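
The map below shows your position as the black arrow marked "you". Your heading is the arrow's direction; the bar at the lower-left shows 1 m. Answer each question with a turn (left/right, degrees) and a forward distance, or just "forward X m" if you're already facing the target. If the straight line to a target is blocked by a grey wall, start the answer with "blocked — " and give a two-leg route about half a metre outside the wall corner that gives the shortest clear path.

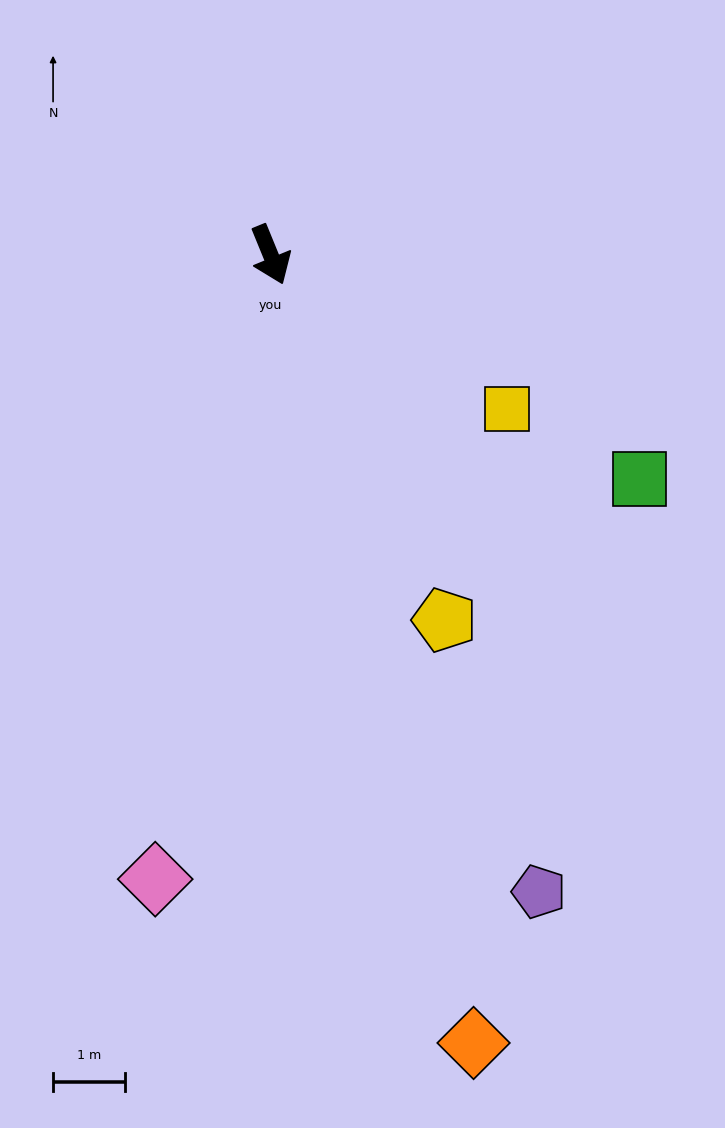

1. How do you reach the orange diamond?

turn right 8°, forward 11.4 m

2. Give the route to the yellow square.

turn left 35°, forward 3.9 m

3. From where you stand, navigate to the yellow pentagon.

turn left 3°, forward 5.7 m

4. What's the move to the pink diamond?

turn right 33°, forward 8.9 m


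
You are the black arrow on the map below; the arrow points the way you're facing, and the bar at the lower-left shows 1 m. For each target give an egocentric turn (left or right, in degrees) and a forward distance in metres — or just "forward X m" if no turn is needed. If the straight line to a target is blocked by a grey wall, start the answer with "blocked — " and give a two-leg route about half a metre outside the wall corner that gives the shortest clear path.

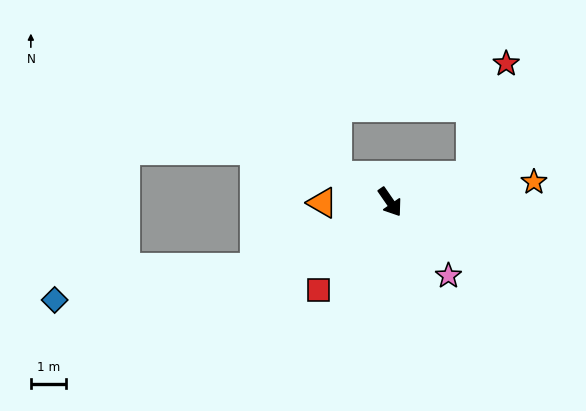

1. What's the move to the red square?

turn right 74°, forward 3.2 m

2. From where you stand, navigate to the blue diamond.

blocked — turn right 99°, forward 4.3 m, then turn right 17°, forward 5.7 m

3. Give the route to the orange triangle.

turn right 124°, forward 1.9 m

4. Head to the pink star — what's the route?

turn left 4°, forward 2.7 m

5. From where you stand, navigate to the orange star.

turn left 63°, forward 4.1 m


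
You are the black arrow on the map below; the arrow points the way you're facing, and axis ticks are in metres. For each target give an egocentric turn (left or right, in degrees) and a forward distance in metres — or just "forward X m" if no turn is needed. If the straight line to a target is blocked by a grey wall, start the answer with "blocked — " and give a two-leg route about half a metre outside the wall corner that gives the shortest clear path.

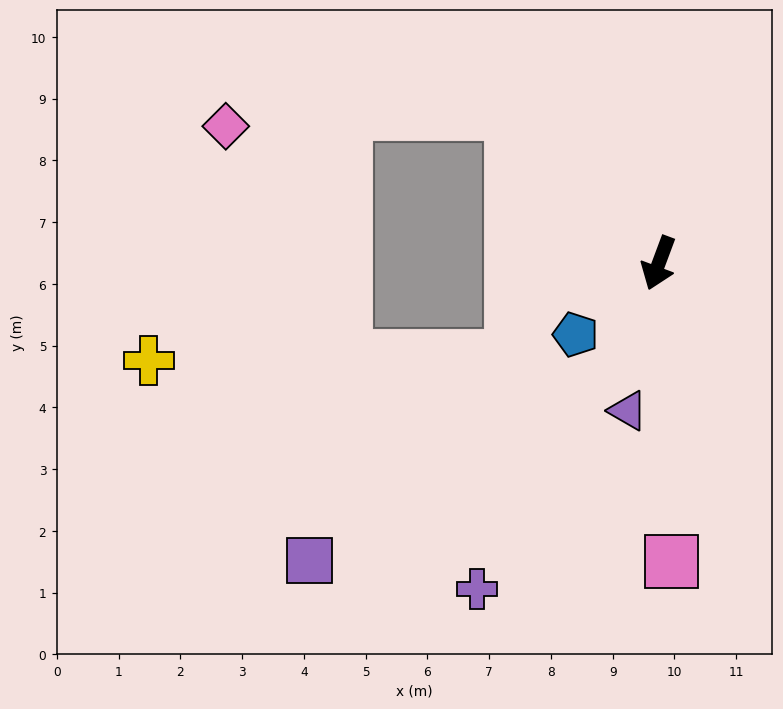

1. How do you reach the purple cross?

turn right 9°, forward 6.0 m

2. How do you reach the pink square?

turn left 23°, forward 4.8 m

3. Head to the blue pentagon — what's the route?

turn right 29°, forward 1.8 m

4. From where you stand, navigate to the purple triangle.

turn left 9°, forward 2.4 m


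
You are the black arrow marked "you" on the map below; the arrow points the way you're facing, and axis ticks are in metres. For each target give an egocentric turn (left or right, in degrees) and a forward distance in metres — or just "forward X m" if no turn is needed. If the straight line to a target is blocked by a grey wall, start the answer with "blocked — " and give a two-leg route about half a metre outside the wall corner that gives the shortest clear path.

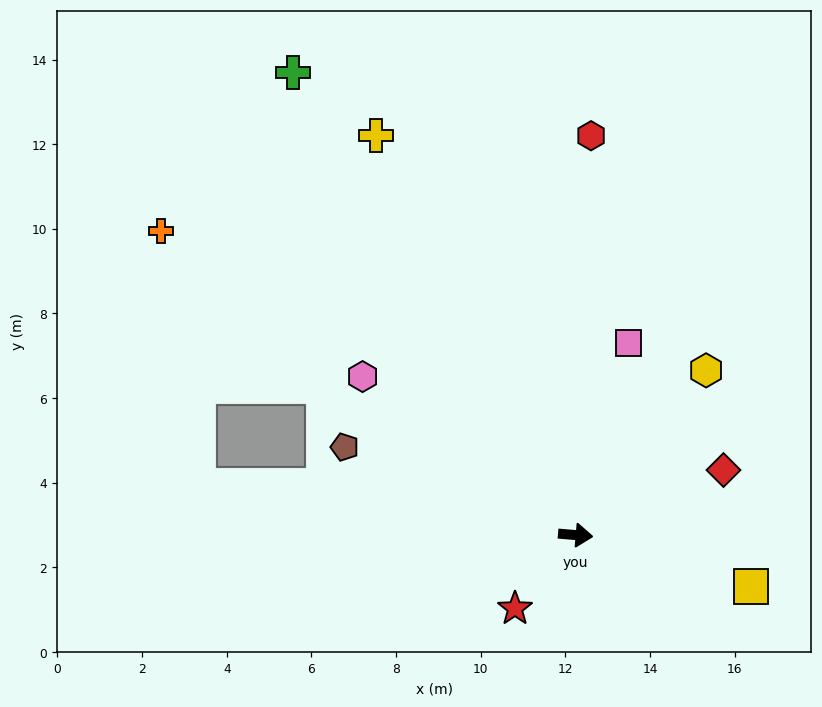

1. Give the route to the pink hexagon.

turn left 148°, forward 6.3 m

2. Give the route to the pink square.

turn left 79°, forward 4.7 m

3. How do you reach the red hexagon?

turn left 93°, forward 9.4 m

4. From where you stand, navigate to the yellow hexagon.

turn left 56°, forward 5.0 m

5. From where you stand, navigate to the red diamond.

turn left 29°, forward 3.8 m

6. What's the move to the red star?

turn right 125°, forward 2.2 m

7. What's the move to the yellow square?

turn right 11°, forward 4.3 m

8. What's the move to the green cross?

turn left 126°, forward 12.8 m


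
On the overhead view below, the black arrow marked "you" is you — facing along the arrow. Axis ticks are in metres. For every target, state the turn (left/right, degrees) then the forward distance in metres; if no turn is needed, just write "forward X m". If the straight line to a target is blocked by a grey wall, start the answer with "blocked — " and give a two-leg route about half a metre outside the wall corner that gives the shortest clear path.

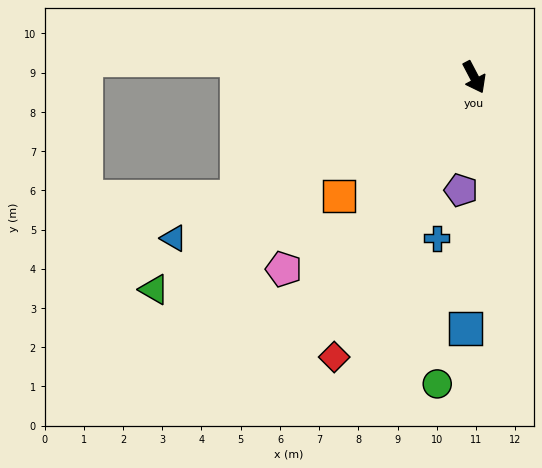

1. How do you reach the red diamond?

turn right 54°, forward 8.0 m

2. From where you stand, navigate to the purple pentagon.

turn right 34°, forward 2.9 m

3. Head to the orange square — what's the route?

turn right 76°, forward 4.6 m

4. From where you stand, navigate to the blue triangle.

turn right 90°, forward 8.7 m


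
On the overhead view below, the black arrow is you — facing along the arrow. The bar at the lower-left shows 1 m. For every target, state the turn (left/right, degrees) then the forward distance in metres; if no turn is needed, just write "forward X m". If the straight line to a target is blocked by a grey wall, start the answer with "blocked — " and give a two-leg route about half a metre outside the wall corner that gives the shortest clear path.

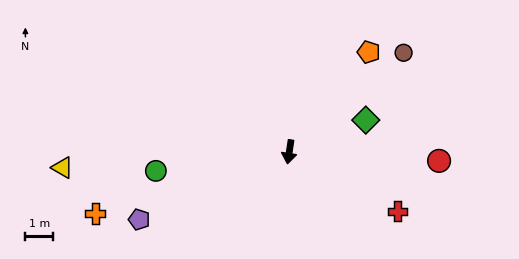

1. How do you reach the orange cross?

turn right 64°, forward 7.4 m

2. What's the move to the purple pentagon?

turn right 57°, forward 6.0 m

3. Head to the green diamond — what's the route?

turn left 121°, forward 3.0 m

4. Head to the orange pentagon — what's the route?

turn left 150°, forward 4.6 m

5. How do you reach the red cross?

turn left 70°, forward 4.5 m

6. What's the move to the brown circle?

turn left 140°, forward 5.5 m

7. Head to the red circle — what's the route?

turn left 95°, forward 5.4 m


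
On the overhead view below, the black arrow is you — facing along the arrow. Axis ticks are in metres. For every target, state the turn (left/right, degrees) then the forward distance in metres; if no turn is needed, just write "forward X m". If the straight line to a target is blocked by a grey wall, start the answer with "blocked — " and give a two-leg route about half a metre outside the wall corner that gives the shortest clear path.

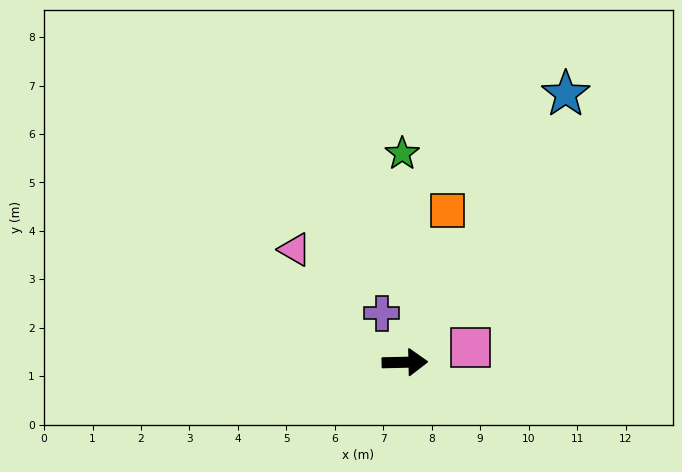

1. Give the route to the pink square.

turn left 12°, forward 1.4 m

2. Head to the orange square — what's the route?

turn left 73°, forward 3.3 m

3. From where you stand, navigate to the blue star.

turn left 58°, forward 6.5 m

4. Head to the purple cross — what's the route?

turn left 114°, forward 1.1 m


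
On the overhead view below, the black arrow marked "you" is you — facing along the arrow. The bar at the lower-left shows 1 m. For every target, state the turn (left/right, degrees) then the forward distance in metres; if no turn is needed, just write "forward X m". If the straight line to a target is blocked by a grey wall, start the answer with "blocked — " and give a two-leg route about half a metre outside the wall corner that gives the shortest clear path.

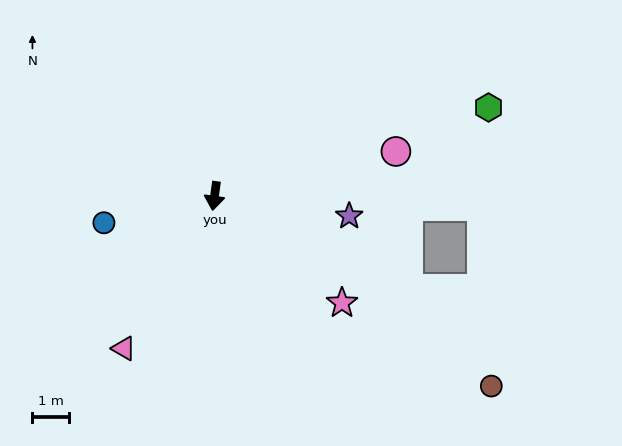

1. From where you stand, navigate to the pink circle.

turn left 112°, forward 5.2 m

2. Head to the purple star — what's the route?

turn left 89°, forward 3.8 m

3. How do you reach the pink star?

turn left 58°, forward 4.6 m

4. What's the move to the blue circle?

turn right 69°, forward 3.1 m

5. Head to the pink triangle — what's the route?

turn right 23°, forward 4.9 m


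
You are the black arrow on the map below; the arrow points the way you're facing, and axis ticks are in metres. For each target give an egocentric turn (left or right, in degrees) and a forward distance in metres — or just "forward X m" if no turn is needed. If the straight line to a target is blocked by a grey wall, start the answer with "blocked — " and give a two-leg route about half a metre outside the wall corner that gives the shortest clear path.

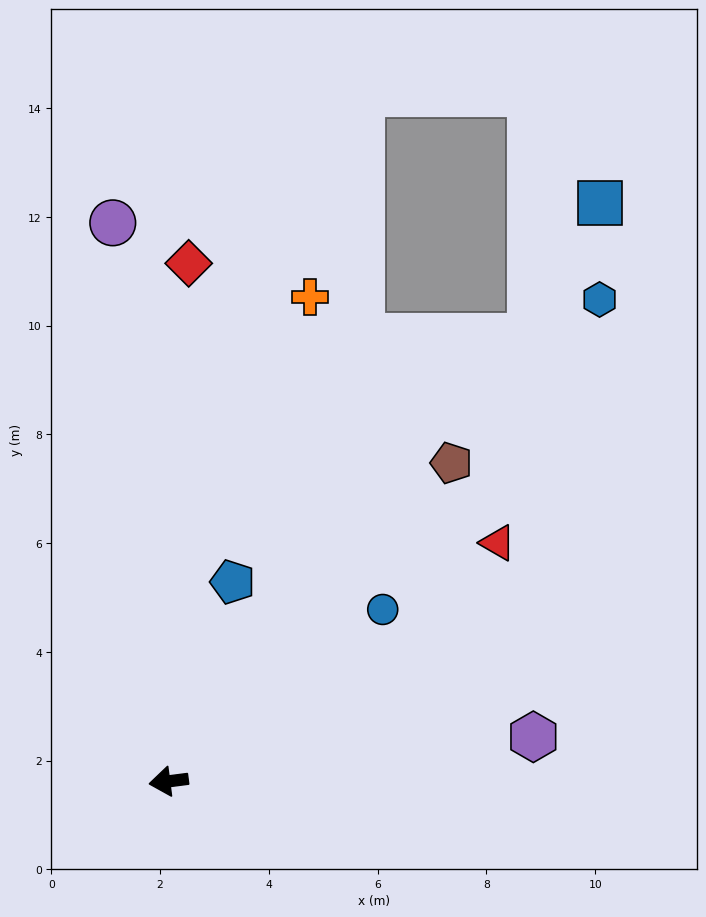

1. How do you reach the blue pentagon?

turn right 115°, forward 3.9 m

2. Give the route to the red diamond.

turn right 100°, forward 9.5 m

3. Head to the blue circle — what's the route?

turn right 149°, forward 5.0 m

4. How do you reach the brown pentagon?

turn right 139°, forward 7.8 m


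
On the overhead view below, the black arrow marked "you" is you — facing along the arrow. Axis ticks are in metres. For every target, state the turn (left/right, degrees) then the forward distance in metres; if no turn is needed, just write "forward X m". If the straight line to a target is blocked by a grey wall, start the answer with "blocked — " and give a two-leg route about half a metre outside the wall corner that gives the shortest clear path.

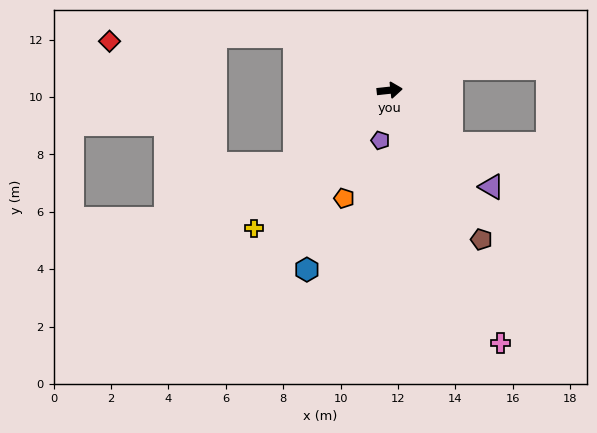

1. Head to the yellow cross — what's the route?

turn right 141°, forward 6.7 m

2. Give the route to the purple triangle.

turn right 50°, forward 4.9 m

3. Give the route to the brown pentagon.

turn right 65°, forward 6.1 m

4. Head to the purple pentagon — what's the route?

turn right 107°, forward 1.8 m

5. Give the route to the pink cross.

turn right 72°, forward 9.6 m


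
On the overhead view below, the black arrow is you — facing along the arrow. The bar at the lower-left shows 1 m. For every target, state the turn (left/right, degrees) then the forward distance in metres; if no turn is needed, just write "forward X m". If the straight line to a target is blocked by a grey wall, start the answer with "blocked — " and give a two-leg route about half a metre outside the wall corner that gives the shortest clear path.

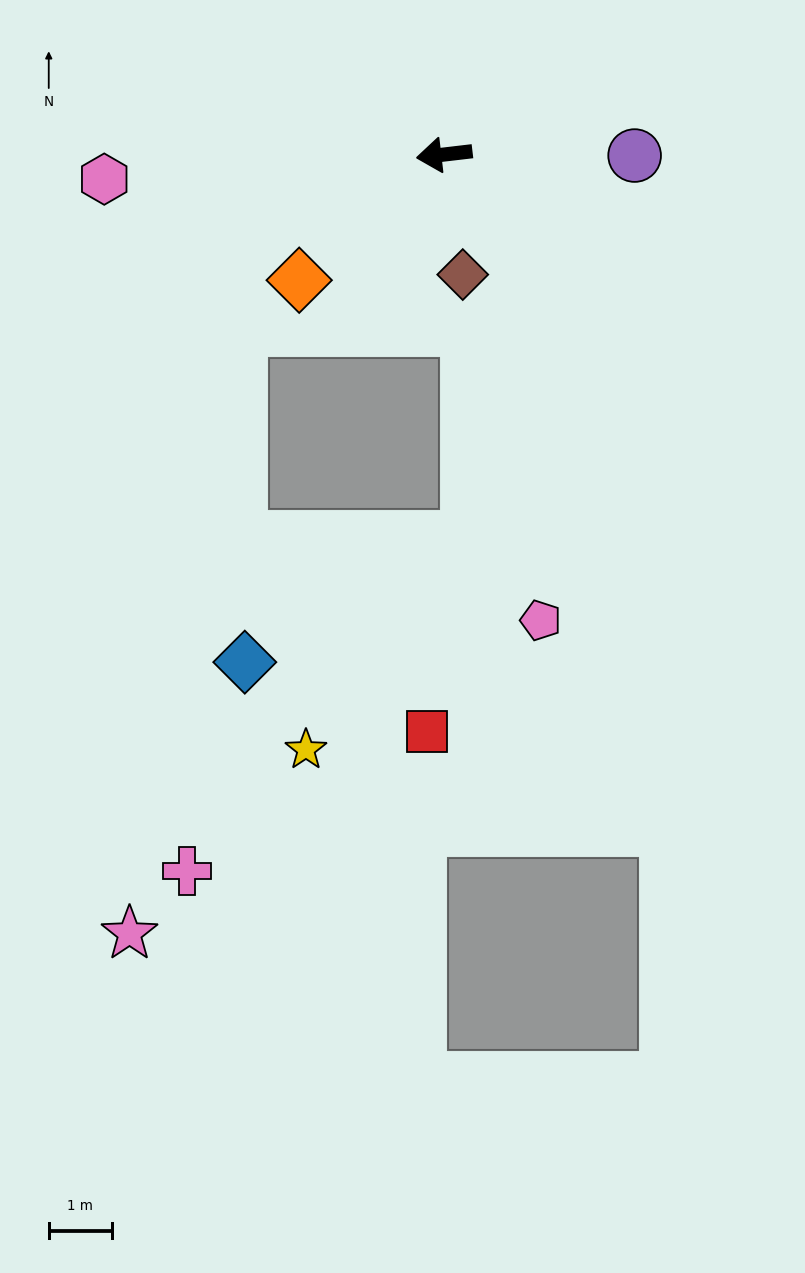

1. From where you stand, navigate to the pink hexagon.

turn right 3°, forward 5.4 m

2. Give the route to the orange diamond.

turn left 34°, forward 3.0 m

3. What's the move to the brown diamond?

turn left 92°, forward 1.9 m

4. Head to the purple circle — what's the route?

turn left 173°, forward 3.0 m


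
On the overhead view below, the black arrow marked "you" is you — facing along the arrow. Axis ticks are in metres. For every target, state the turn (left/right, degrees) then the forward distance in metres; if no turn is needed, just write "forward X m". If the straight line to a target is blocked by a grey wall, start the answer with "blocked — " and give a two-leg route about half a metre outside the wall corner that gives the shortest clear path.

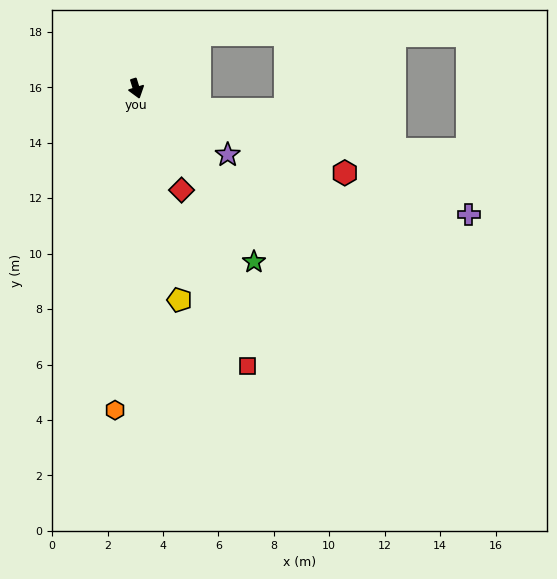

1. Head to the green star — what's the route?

turn left 17°, forward 7.6 m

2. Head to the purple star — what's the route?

turn left 37°, forward 4.1 m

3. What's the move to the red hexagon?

turn left 51°, forward 8.1 m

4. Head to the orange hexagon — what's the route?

turn right 21°, forward 11.6 m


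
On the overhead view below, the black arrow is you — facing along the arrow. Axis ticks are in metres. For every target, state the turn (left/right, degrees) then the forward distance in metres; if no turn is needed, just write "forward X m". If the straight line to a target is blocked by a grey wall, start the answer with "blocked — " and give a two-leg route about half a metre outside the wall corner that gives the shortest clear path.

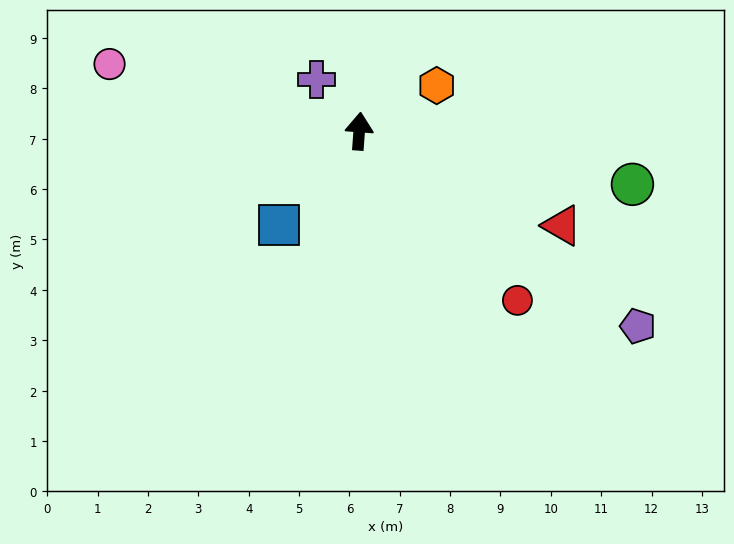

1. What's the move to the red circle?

turn right 133°, forward 4.6 m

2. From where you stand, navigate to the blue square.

turn left 144°, forward 2.5 m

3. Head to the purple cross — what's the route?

turn left 44°, forward 1.3 m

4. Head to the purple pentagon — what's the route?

turn right 121°, forward 6.8 m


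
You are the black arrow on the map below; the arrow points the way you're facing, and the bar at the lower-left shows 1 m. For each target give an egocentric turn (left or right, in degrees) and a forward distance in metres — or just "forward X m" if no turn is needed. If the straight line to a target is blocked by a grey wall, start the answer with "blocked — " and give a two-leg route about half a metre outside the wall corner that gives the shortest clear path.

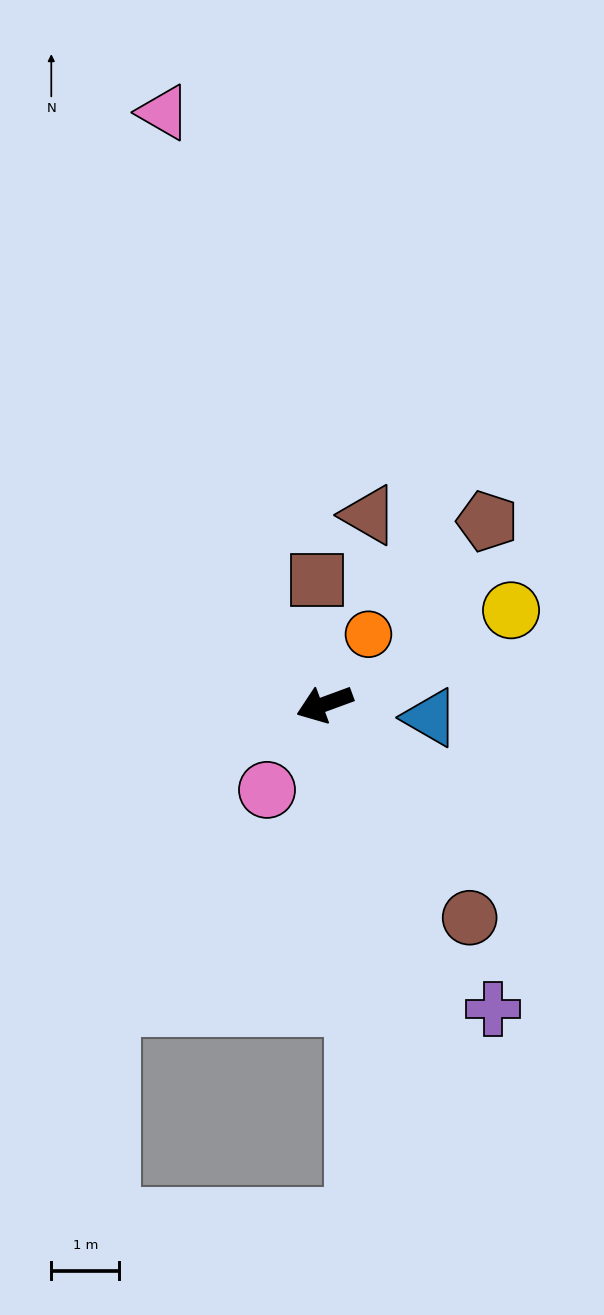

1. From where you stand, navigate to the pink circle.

turn left 36°, forward 1.5 m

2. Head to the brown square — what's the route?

turn right 106°, forward 1.8 m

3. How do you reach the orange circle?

turn right 142°, forward 1.2 m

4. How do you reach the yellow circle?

turn right 173°, forward 3.1 m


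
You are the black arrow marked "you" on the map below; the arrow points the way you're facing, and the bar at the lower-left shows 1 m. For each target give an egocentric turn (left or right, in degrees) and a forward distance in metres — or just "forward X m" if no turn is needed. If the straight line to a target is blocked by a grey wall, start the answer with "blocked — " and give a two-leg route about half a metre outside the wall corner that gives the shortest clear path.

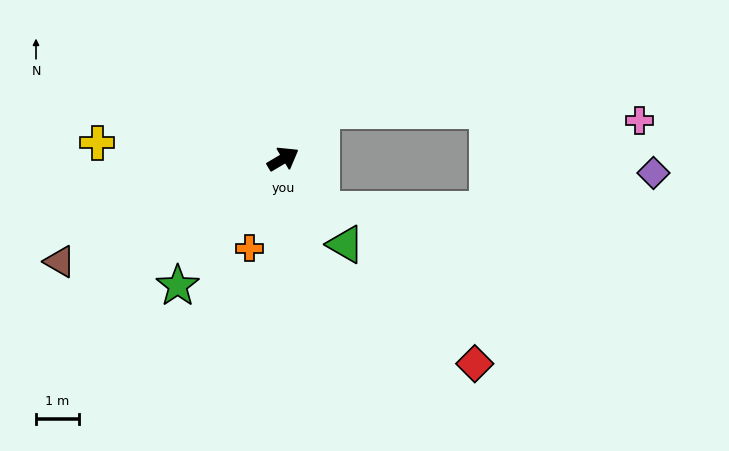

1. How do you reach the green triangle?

turn right 85°, forward 2.5 m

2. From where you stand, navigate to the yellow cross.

turn left 144°, forward 4.3 m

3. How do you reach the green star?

turn right 160°, forward 3.8 m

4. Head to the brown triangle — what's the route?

turn left 174°, forward 5.7 m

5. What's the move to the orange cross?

turn right 141°, forward 2.2 m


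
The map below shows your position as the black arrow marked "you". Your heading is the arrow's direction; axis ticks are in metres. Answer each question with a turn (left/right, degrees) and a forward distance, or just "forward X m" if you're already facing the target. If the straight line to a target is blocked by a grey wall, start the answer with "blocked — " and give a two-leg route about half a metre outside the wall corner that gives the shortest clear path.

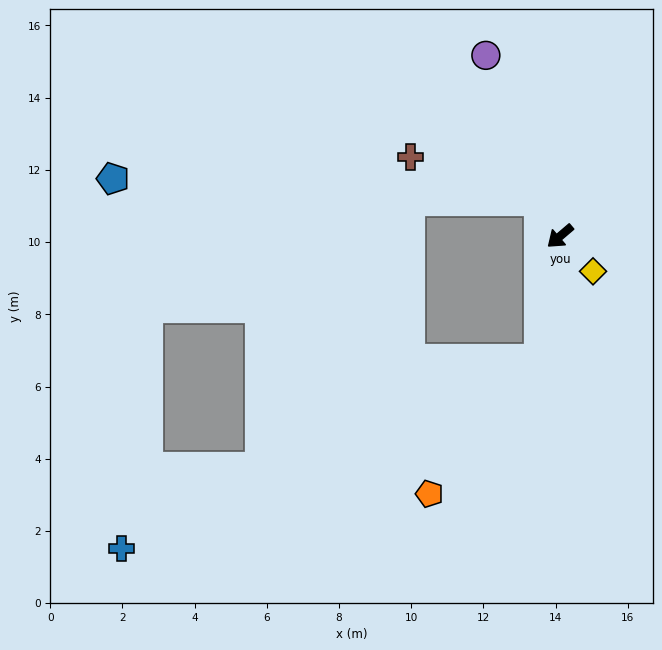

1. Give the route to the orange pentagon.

blocked — turn left 40°, forward 3.5 m, then turn right 30°, forward 4.8 m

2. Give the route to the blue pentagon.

blocked — turn right 100°, forward 1.1 m, then turn left 57°, forward 11.8 m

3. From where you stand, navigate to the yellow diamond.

turn left 93°, forward 1.3 m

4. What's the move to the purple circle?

turn right 108°, forward 5.4 m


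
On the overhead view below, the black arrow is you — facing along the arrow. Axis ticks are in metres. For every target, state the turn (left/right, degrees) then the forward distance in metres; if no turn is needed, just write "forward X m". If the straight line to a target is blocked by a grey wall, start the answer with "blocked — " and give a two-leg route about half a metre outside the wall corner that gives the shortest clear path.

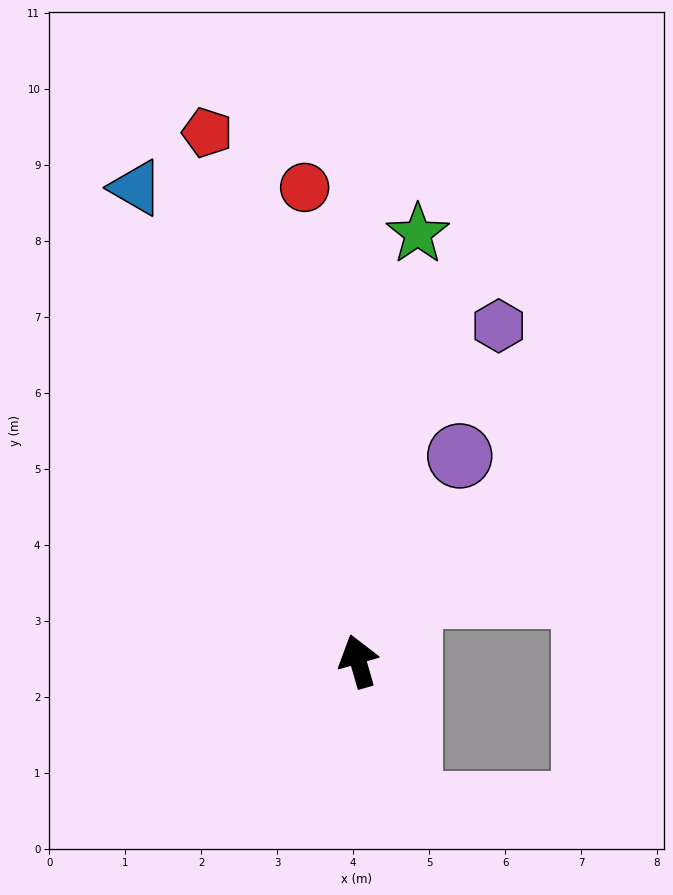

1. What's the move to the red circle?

turn right 10°, forward 6.3 m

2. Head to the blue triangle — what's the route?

turn left 9°, forward 6.9 m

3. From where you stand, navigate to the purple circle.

turn right 42°, forward 3.0 m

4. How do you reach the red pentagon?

forward 7.2 m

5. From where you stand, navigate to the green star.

turn right 24°, forward 5.7 m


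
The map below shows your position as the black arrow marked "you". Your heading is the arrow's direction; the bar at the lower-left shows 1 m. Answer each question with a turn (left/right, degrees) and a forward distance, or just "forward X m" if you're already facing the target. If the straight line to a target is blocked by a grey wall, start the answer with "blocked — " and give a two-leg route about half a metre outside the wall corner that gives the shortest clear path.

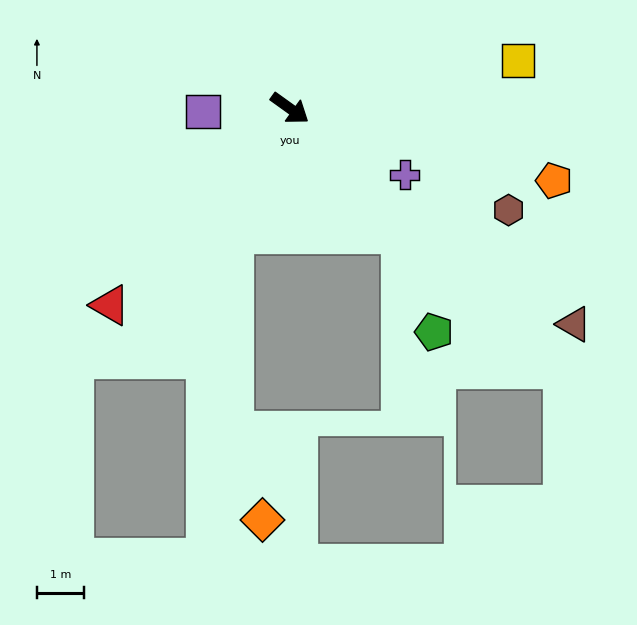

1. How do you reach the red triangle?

turn right 97°, forward 5.7 m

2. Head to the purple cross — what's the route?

turn left 6°, forward 2.8 m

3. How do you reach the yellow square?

turn left 48°, forward 5.0 m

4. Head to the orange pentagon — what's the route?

turn left 20°, forward 5.9 m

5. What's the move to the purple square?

turn right 142°, forward 1.9 m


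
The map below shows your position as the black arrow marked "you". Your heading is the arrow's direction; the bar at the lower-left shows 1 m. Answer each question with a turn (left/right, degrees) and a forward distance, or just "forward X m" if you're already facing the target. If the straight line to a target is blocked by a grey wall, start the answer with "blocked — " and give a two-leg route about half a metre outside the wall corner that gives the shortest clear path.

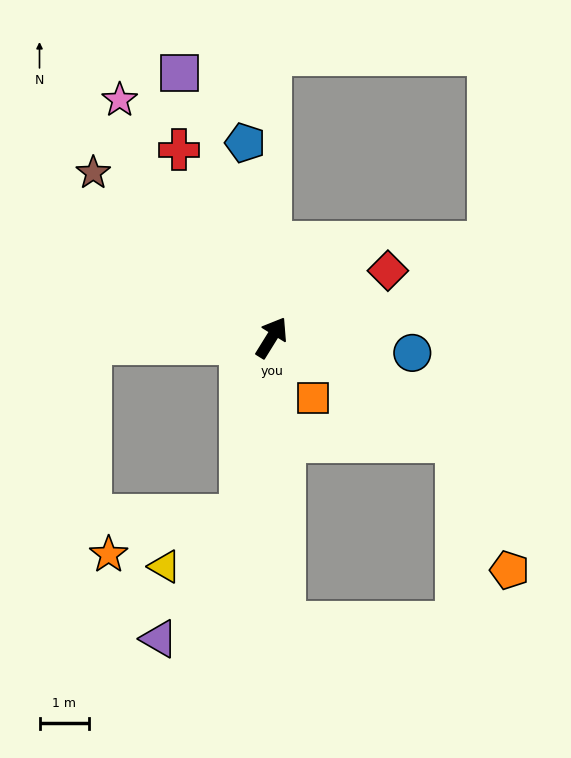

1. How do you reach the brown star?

turn left 79°, forward 4.9 m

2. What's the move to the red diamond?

turn right 28°, forward 2.7 m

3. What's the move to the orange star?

blocked — turn right 158°, forward 3.7 m, then turn right 64°, forward 2.8 m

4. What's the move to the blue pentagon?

turn left 40°, forward 4.0 m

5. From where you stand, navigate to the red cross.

turn left 58°, forward 4.3 m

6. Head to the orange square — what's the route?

turn right 114°, forward 1.5 m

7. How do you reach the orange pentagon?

blocked — turn right 88°, forward 4.3 m, then turn right 38°, forward 2.8 m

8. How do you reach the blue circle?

turn right 64°, forward 2.9 m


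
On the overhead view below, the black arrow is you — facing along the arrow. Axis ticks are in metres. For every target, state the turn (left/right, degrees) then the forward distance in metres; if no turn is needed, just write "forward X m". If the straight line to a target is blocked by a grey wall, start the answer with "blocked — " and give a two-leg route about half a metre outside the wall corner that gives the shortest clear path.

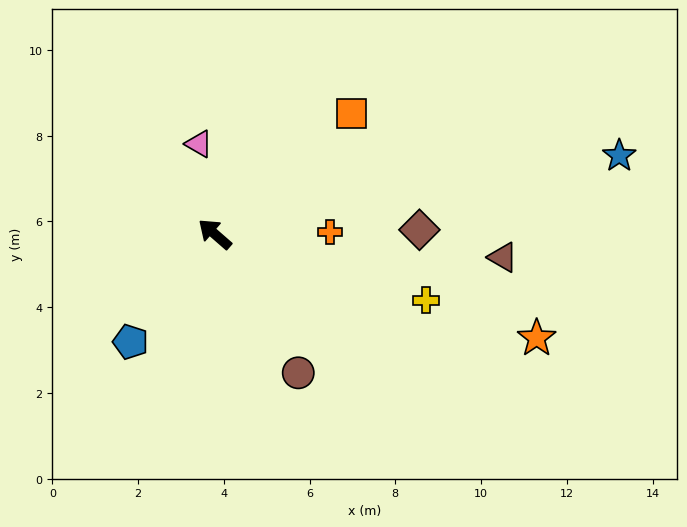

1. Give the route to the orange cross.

turn right 138°, forward 2.7 m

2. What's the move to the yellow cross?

turn right 156°, forward 5.2 m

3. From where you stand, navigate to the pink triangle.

turn right 39°, forward 2.1 m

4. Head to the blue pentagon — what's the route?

turn left 93°, forward 3.2 m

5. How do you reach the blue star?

turn right 128°, forward 9.6 m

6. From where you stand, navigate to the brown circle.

turn left 162°, forward 3.8 m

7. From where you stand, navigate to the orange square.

turn right 98°, forward 4.2 m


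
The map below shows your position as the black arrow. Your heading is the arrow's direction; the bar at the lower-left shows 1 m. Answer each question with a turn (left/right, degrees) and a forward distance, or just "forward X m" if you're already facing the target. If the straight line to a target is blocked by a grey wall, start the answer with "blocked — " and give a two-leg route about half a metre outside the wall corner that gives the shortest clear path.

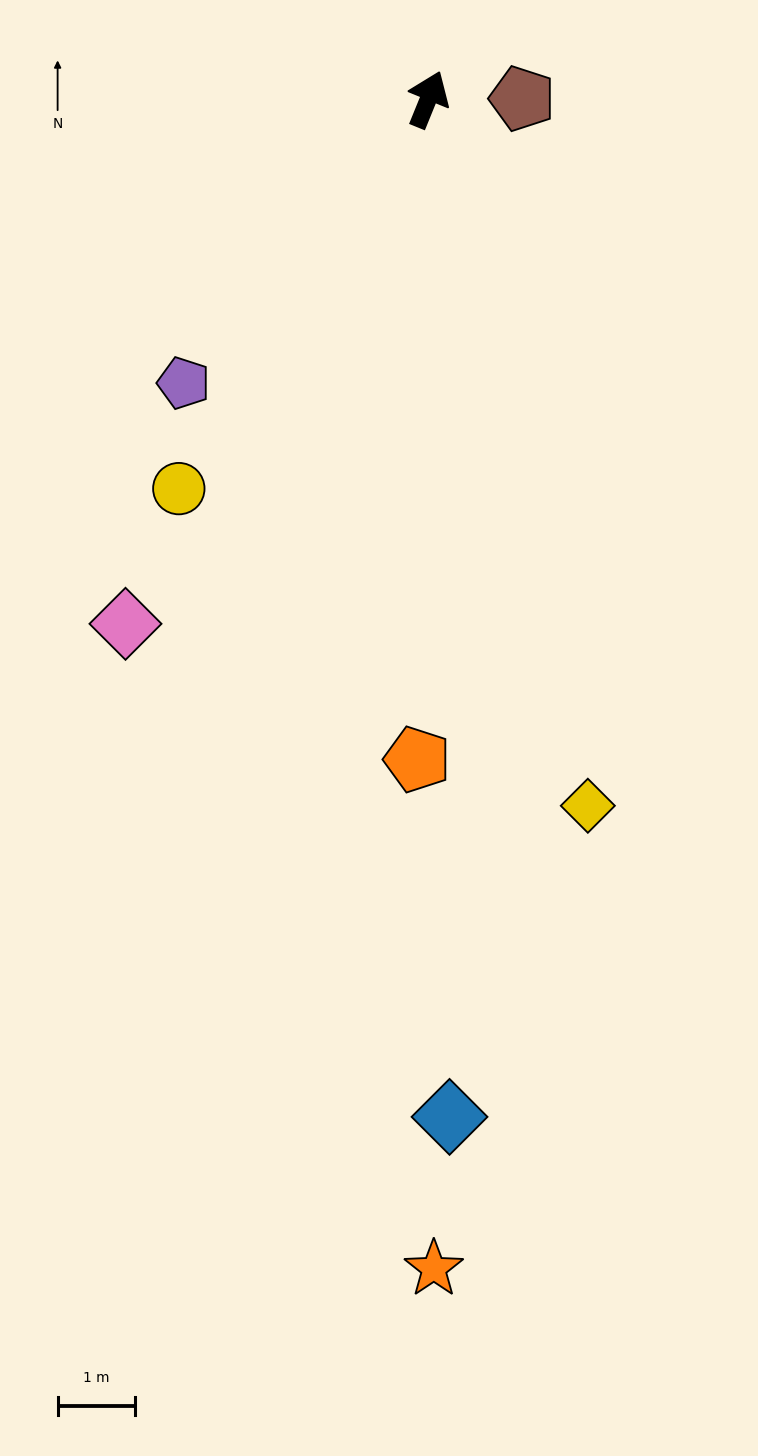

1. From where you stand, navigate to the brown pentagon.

turn right 67°, forward 1.2 m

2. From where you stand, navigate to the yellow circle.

turn left 169°, forward 5.9 m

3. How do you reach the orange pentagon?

turn right 159°, forward 8.5 m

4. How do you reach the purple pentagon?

turn left 161°, forward 4.8 m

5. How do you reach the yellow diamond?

turn right 145°, forward 9.3 m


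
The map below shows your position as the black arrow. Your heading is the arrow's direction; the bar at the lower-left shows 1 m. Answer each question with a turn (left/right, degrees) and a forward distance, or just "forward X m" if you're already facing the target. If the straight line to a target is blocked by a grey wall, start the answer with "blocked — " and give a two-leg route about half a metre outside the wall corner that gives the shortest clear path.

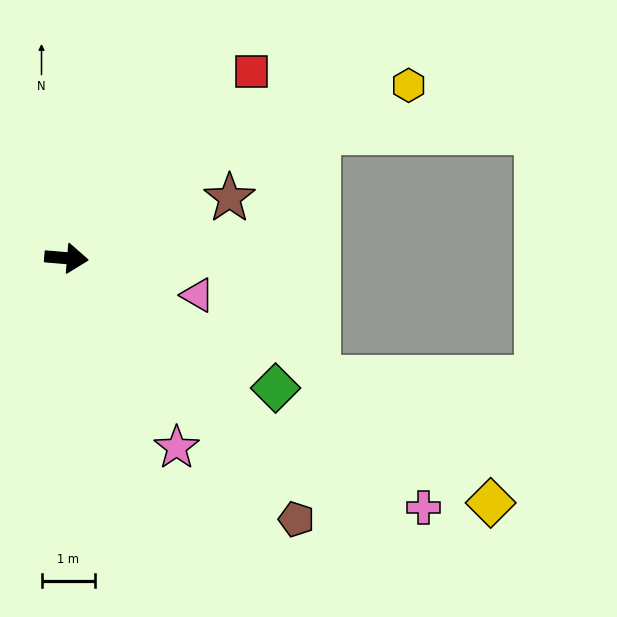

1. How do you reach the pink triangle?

turn right 11°, forward 2.5 m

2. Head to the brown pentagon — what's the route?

turn right 44°, forward 6.5 m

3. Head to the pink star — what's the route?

turn right 55°, forward 4.1 m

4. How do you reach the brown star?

turn left 25°, forward 3.2 m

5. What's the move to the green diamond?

turn right 27°, forward 4.6 m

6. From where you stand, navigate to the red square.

turn left 50°, forward 4.9 m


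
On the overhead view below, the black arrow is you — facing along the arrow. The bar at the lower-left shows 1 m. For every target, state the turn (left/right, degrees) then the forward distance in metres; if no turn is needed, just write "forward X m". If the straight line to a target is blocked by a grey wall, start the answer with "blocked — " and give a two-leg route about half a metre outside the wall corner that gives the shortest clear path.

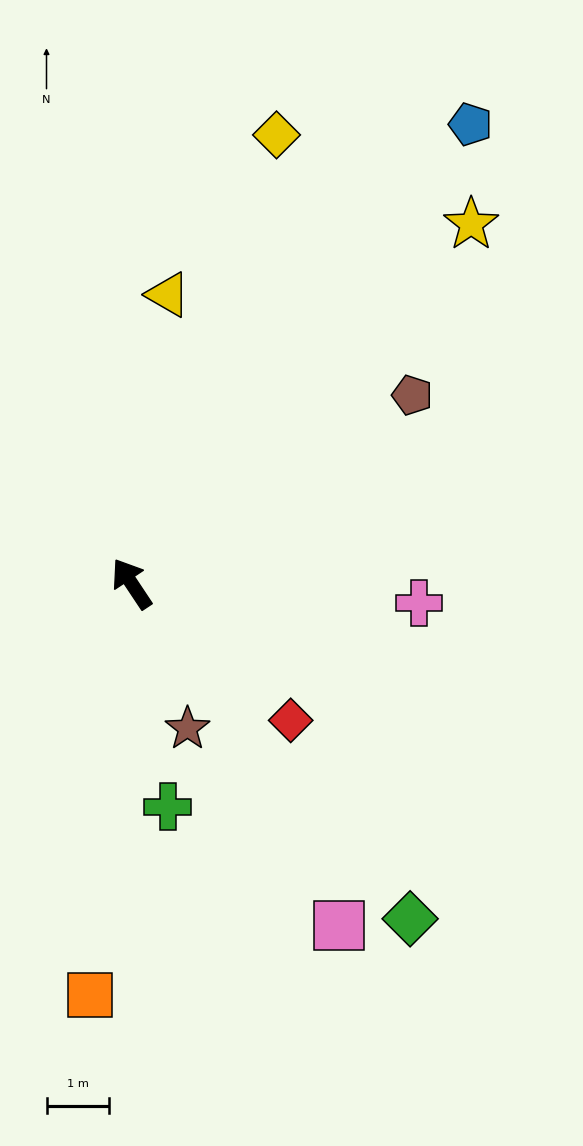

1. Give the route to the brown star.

turn left 168°, forward 2.5 m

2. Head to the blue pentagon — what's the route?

turn right 70°, forward 9.2 m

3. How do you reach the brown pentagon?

turn right 90°, forward 5.4 m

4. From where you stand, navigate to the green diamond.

turn right 174°, forward 7.0 m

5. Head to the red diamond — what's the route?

turn right 164°, forward 3.4 m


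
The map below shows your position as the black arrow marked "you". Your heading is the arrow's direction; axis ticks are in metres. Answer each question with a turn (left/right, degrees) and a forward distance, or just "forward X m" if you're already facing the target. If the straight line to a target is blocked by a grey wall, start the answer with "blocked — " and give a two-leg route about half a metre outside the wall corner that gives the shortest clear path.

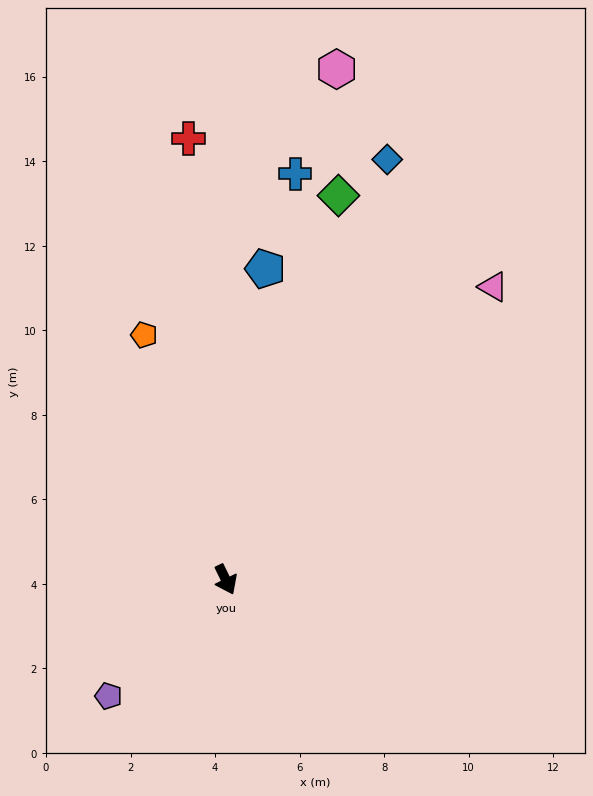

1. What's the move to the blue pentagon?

turn left 147°, forward 7.4 m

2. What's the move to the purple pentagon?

turn right 71°, forward 3.9 m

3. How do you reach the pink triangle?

turn left 112°, forward 9.4 m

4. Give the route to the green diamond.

turn left 138°, forward 9.5 m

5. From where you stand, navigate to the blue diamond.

turn left 133°, forward 10.6 m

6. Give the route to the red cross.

turn left 159°, forward 10.5 m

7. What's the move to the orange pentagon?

turn left 172°, forward 6.1 m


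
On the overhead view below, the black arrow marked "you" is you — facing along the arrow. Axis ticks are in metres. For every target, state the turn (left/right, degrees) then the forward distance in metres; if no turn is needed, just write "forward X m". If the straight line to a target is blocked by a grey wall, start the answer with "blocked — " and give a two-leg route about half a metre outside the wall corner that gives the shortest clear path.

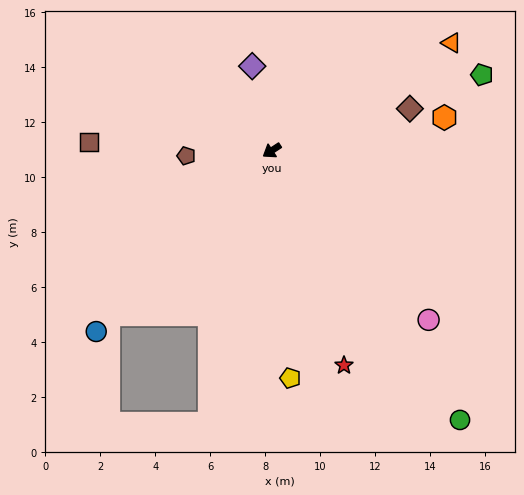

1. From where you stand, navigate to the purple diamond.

turn right 110°, forward 3.1 m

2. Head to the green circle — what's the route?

turn left 92°, forward 11.9 m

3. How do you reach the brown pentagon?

turn right 30°, forward 3.1 m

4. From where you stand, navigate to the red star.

turn left 75°, forward 8.2 m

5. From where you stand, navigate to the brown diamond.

turn left 164°, forward 5.2 m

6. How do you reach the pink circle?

turn left 100°, forward 8.4 m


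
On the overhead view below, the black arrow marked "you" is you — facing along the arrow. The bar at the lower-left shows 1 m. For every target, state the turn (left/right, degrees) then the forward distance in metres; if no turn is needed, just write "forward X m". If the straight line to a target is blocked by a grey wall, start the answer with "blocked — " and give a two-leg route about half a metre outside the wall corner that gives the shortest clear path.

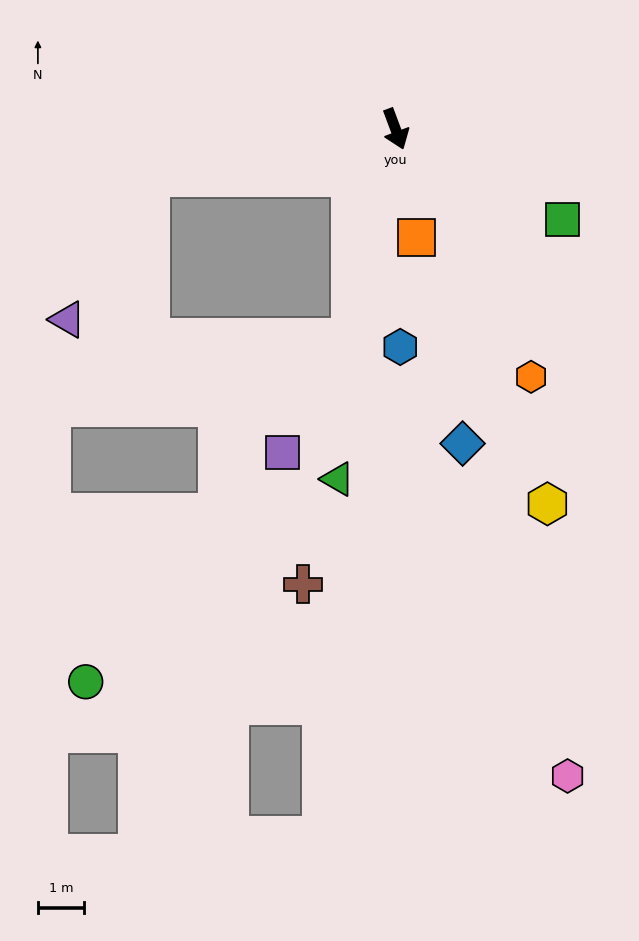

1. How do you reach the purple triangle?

blocked — turn right 99°, forward 5.4 m, then turn left 48°, forward 3.6 m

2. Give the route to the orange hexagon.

turn left 8°, forward 6.1 m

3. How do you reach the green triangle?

turn right 30°, forward 7.7 m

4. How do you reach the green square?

turn left 41°, forward 4.1 m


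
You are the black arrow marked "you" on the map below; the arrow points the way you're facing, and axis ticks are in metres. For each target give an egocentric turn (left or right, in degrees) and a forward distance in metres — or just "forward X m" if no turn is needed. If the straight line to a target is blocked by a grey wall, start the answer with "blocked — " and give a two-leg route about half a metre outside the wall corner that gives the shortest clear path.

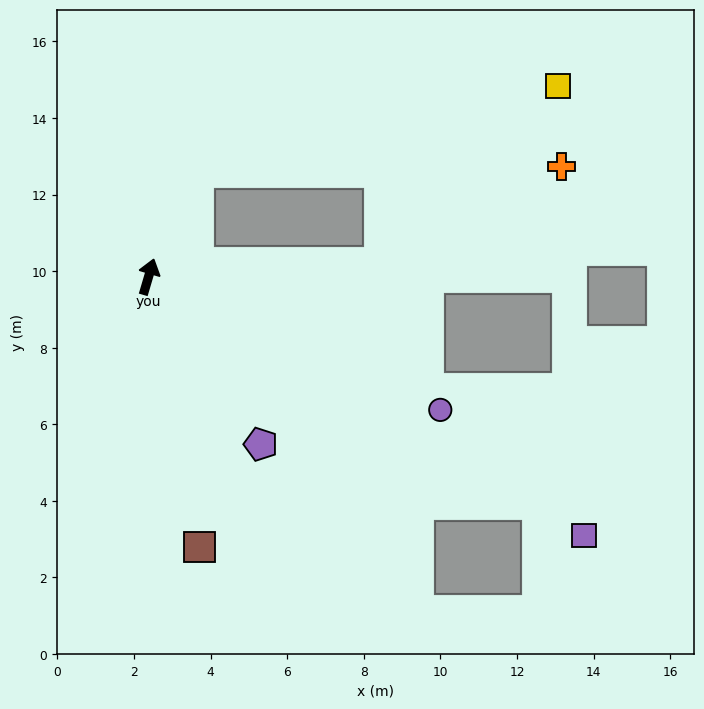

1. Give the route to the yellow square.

blocked — turn right 70°, forward 6.1 m, then turn left 41°, forward 6.5 m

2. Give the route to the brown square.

turn right 153°, forward 7.2 m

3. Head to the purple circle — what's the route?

turn right 98°, forward 8.4 m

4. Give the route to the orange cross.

blocked — turn right 70°, forward 6.1 m, then turn left 24°, forward 5.4 m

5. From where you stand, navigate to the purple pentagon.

turn right 130°, forward 5.3 m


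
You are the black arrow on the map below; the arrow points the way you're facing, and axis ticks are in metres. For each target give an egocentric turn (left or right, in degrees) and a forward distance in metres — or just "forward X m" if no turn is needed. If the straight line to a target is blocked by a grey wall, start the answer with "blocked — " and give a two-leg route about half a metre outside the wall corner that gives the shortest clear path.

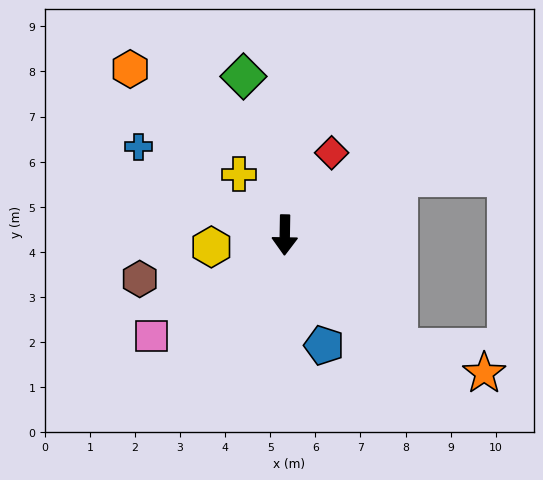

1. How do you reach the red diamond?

turn left 151°, forward 2.1 m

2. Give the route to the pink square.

turn right 52°, forward 3.7 m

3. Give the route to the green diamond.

turn right 164°, forward 3.6 m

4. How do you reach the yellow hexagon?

turn right 80°, forward 1.6 m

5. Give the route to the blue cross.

turn right 120°, forward 3.8 m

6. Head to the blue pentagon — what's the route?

turn left 21°, forward 2.6 m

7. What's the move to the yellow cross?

turn right 142°, forward 1.7 m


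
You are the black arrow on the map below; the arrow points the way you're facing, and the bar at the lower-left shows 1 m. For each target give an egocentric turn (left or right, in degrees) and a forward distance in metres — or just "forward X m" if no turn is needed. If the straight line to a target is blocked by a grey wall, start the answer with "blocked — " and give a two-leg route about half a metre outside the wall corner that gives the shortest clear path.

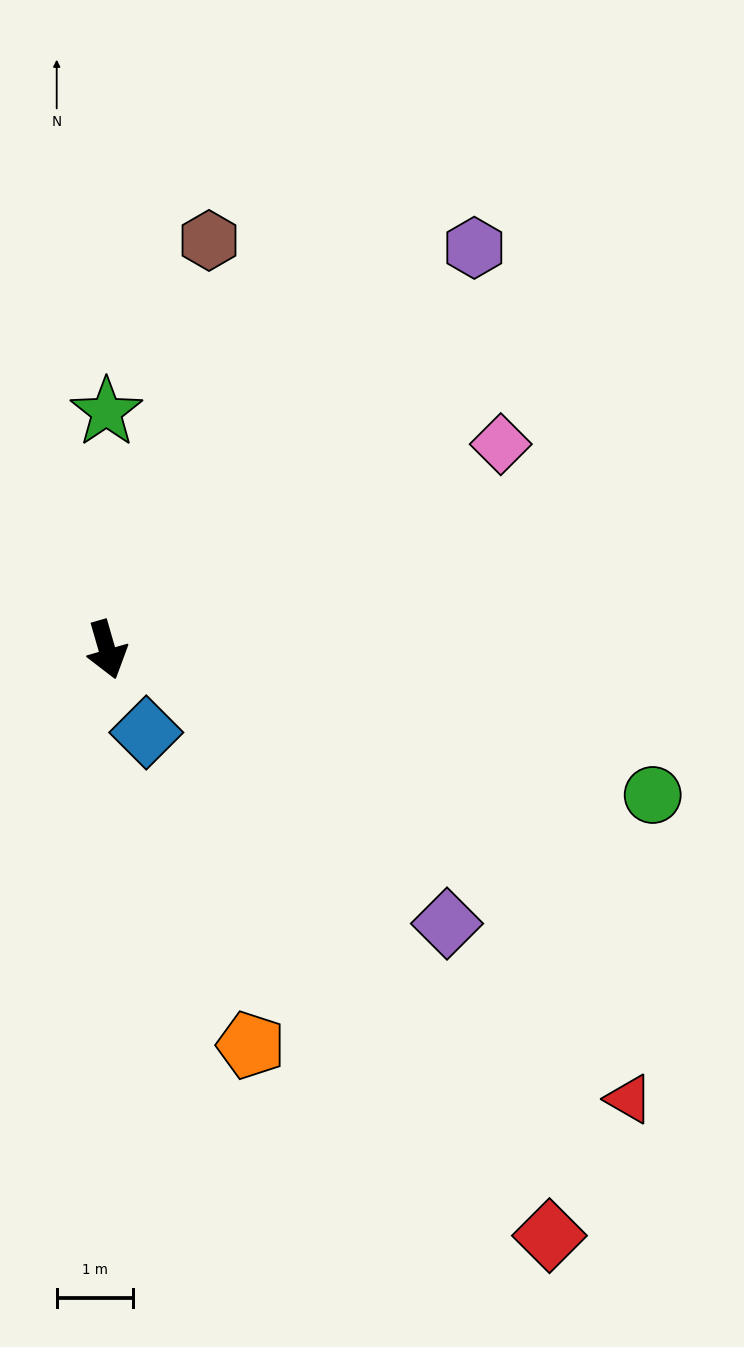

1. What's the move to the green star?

turn left 164°, forward 3.1 m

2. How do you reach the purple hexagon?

turn left 122°, forward 7.1 m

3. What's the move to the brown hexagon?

turn left 150°, forward 5.5 m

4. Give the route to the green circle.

turn left 59°, forward 7.4 m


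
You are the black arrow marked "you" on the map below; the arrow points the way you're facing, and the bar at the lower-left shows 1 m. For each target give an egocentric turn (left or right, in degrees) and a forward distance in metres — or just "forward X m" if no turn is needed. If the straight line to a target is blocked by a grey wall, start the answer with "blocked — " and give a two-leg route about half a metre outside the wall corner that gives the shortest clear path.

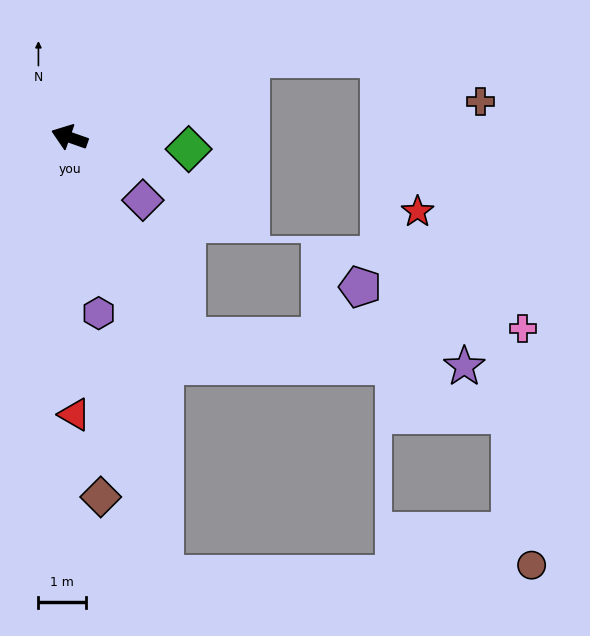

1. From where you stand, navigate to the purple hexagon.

turn left 119°, forward 3.7 m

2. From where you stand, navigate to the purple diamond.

turn left 159°, forward 2.0 m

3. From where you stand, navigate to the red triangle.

turn left 110°, forward 5.8 m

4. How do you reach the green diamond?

turn right 166°, forward 2.5 m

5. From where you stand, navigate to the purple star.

blocked — turn left 139°, forward 4.9 m, then turn left 54°, forward 5.9 m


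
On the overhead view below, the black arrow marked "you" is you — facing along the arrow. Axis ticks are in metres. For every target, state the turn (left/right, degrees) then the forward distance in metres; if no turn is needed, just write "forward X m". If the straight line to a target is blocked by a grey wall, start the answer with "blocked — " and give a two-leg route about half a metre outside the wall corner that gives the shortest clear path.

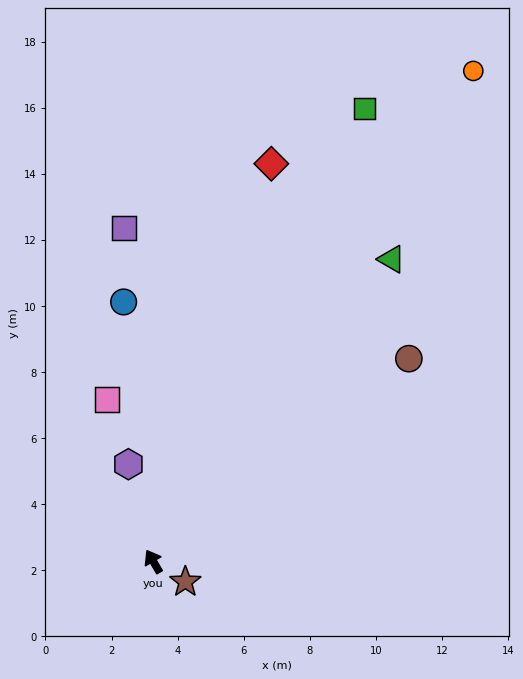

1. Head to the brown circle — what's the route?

turn right 82°, forward 9.9 m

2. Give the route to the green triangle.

turn right 69°, forward 11.7 m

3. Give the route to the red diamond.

turn right 47°, forward 12.6 m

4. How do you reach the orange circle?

turn right 63°, forward 17.7 m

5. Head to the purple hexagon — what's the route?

turn right 16°, forward 3.0 m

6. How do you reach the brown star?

turn right 153°, forward 1.1 m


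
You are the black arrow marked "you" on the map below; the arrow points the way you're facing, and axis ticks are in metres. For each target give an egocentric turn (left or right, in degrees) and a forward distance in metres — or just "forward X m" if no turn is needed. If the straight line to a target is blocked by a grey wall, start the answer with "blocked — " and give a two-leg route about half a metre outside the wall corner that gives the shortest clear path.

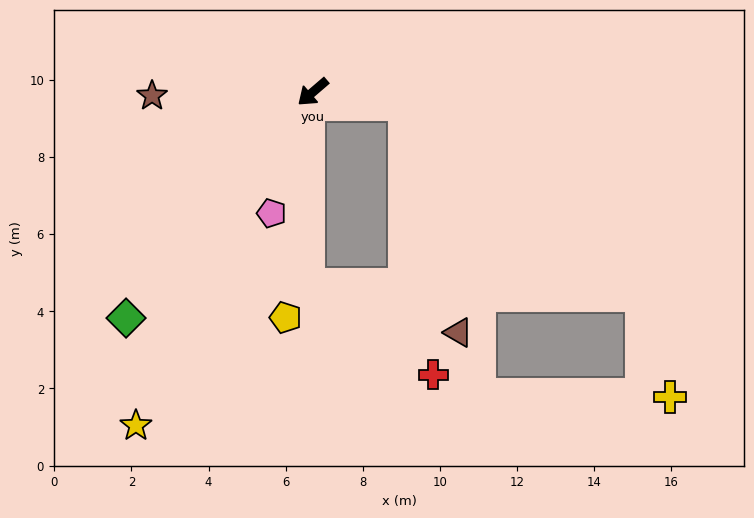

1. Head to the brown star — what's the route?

turn right 39°, forward 4.2 m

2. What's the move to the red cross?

blocked — turn left 132°, forward 2.4 m, then turn right 77°, forward 7.0 m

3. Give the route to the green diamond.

turn left 10°, forward 7.6 m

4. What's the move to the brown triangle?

blocked — turn left 132°, forward 2.4 m, then turn right 69°, forward 6.1 m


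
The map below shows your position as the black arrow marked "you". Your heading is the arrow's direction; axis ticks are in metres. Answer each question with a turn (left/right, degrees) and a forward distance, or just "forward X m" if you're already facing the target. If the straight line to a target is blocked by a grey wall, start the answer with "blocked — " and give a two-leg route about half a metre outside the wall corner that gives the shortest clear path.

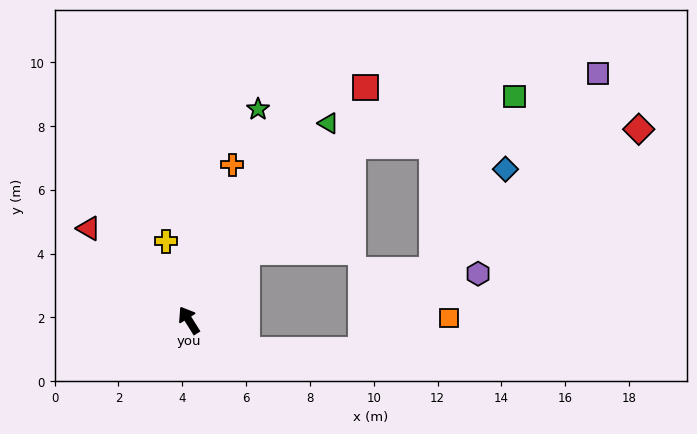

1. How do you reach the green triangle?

turn right 67°, forward 7.6 m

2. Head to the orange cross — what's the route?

turn right 48°, forward 5.1 m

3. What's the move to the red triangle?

turn left 15°, forward 4.3 m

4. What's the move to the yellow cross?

turn right 16°, forward 2.6 m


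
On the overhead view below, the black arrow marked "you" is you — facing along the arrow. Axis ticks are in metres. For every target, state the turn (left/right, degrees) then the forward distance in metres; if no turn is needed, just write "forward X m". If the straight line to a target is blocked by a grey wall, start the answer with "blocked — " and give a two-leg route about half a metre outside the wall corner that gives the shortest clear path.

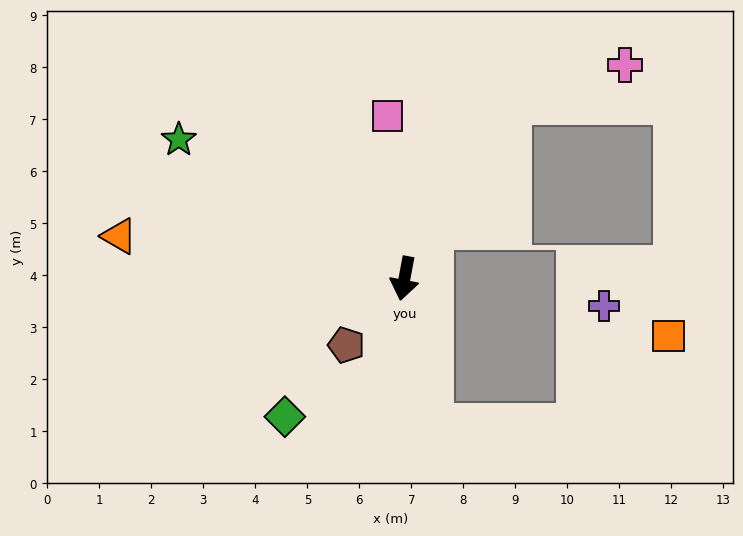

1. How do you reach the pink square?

turn right 163°, forward 3.1 m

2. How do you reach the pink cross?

blocked — turn left 160°, forward 3.9 m, then turn right 41°, forward 2.3 m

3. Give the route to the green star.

turn right 111°, forward 5.1 m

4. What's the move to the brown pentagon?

turn right 31°, forward 1.7 m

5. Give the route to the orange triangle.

turn right 88°, forward 5.5 m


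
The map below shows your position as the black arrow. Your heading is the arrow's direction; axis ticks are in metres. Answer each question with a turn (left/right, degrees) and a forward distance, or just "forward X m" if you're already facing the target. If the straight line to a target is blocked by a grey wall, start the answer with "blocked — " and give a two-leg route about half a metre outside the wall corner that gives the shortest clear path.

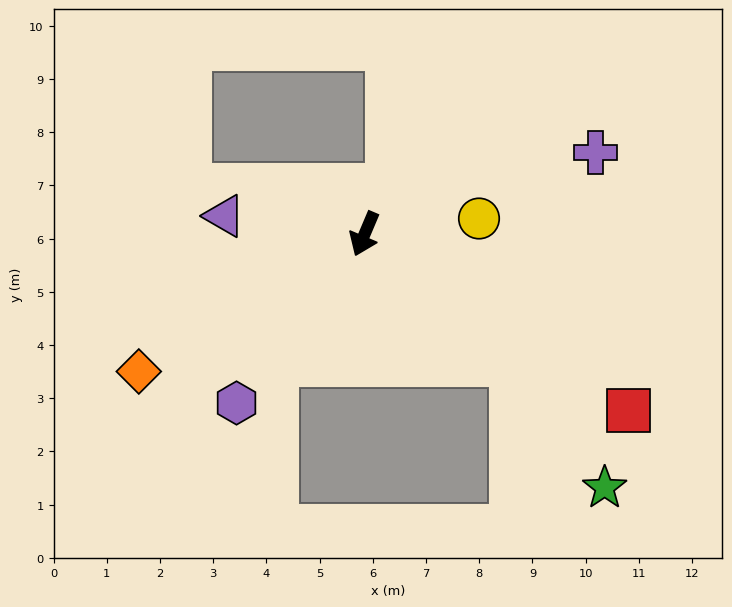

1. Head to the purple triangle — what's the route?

turn right 74°, forward 2.7 m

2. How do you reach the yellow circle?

turn left 121°, forward 2.2 m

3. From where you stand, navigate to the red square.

turn left 79°, forward 6.0 m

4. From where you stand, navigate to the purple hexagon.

turn right 14°, forward 4.0 m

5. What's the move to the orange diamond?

turn right 36°, forward 5.0 m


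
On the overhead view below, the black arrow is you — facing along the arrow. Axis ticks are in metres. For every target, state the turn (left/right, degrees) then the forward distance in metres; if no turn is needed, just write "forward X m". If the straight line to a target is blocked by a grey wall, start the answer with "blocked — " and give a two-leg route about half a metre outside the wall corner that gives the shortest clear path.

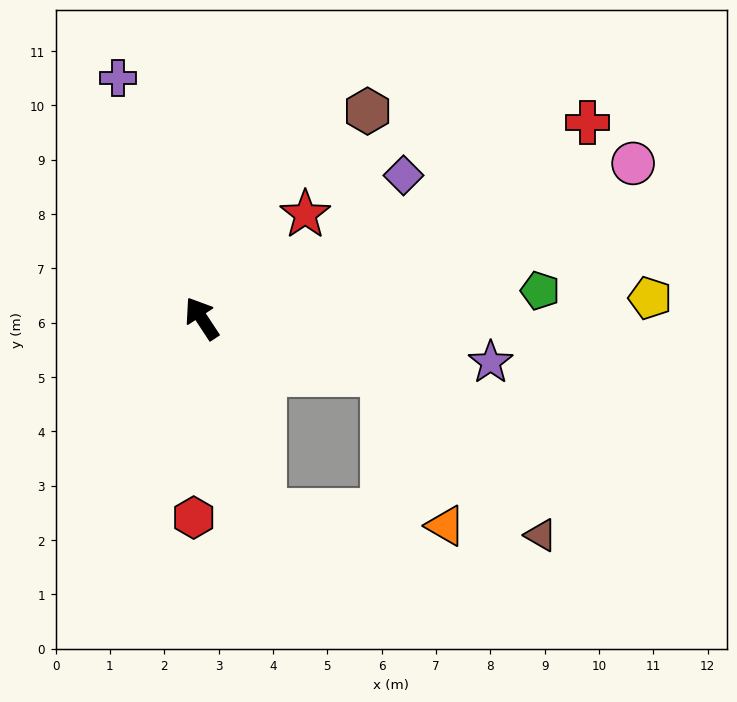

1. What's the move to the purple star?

turn right 132°, forward 5.4 m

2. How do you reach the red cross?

turn right 96°, forward 8.0 m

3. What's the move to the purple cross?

turn right 14°, forward 4.7 m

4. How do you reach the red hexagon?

turn left 144°, forward 3.7 m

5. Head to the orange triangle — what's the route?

blocked — turn right 140°, forward 3.5 m, then turn right 51°, forward 3.0 m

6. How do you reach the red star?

turn right 78°, forward 2.7 m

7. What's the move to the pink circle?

turn right 104°, forward 8.4 m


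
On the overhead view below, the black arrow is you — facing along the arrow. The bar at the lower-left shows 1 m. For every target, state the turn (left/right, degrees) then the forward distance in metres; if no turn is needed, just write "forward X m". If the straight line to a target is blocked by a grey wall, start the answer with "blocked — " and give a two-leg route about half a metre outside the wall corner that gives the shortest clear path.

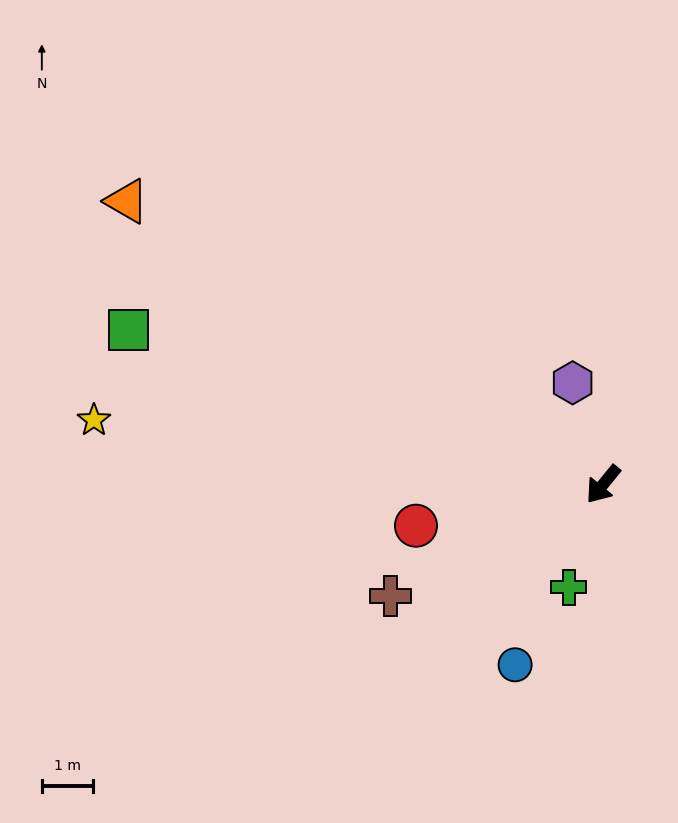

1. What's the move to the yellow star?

turn right 58°, forward 10.1 m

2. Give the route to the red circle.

turn right 38°, forward 3.8 m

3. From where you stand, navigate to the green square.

turn right 69°, forward 9.8 m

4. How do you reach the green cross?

turn left 21°, forward 2.1 m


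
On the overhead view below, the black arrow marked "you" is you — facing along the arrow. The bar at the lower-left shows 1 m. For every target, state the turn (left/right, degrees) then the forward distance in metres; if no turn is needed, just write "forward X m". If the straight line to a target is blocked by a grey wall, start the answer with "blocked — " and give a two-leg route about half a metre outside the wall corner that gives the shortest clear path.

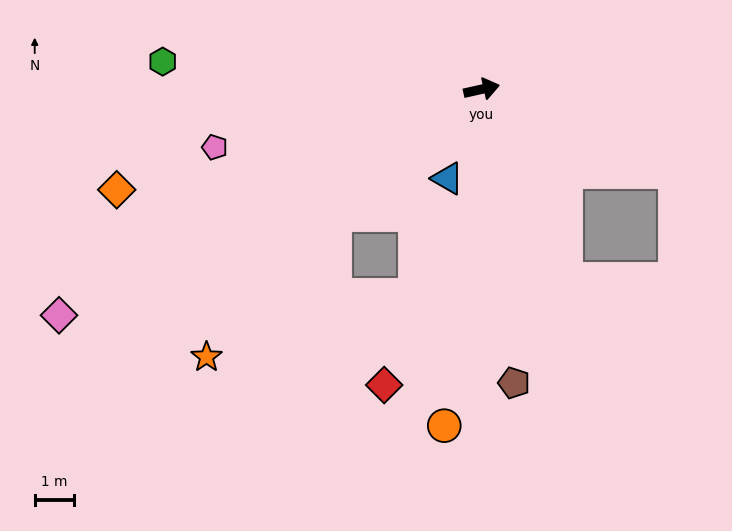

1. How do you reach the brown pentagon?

turn right 96°, forward 7.4 m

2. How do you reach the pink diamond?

turn right 164°, forward 12.1 m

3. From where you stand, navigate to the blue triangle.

turn right 124°, forward 2.4 m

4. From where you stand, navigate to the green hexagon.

turn left 162°, forward 8.1 m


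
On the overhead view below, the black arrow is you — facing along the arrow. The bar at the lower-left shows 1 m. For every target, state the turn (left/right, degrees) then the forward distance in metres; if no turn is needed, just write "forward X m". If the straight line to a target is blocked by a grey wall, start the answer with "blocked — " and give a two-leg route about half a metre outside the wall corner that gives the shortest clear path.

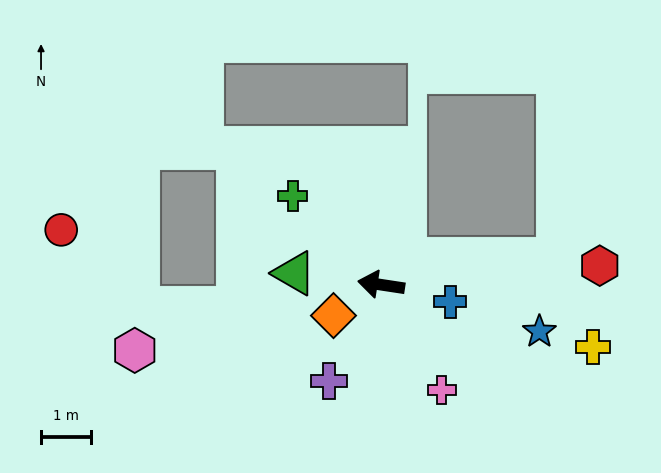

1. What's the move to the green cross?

turn right 36°, forward 2.5 m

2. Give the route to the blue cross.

turn left 175°, forward 1.4 m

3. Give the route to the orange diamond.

turn left 42°, forward 1.1 m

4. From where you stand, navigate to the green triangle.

forward 1.7 m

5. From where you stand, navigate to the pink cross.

turn left 129°, forward 2.4 m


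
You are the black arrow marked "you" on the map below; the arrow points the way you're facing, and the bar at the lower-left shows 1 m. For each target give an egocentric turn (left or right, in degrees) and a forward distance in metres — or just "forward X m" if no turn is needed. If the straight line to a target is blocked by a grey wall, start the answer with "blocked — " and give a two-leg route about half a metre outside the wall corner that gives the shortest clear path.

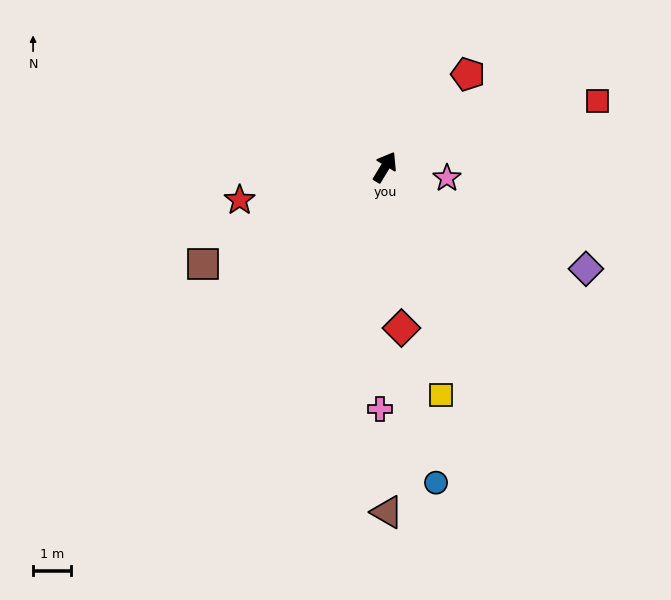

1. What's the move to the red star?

turn left 134°, forward 3.9 m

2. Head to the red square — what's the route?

turn right 42°, forward 5.8 m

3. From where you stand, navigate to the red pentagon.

turn right 11°, forward 3.3 m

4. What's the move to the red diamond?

turn right 143°, forward 4.2 m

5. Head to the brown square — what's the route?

turn left 149°, forward 5.4 m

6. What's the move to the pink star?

turn right 69°, forward 1.6 m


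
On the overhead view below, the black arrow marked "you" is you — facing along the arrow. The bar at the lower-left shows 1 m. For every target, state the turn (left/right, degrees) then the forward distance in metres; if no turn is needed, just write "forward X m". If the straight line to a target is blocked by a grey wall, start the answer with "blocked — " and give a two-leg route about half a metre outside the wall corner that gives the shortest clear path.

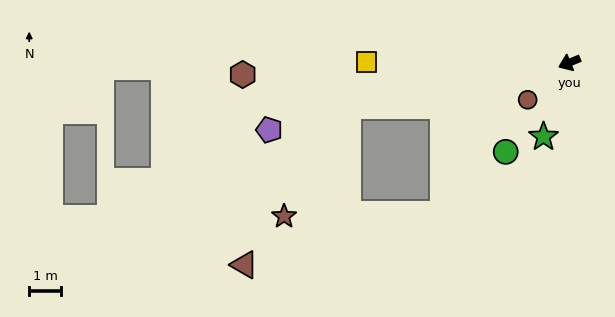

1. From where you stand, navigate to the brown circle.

turn left 19°, forward 1.8 m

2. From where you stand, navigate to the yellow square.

turn right 23°, forward 6.4 m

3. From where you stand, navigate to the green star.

turn left 48°, forward 2.5 m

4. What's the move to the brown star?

blocked — turn right 11°, forward 7.2 m, then turn left 48°, forward 4.0 m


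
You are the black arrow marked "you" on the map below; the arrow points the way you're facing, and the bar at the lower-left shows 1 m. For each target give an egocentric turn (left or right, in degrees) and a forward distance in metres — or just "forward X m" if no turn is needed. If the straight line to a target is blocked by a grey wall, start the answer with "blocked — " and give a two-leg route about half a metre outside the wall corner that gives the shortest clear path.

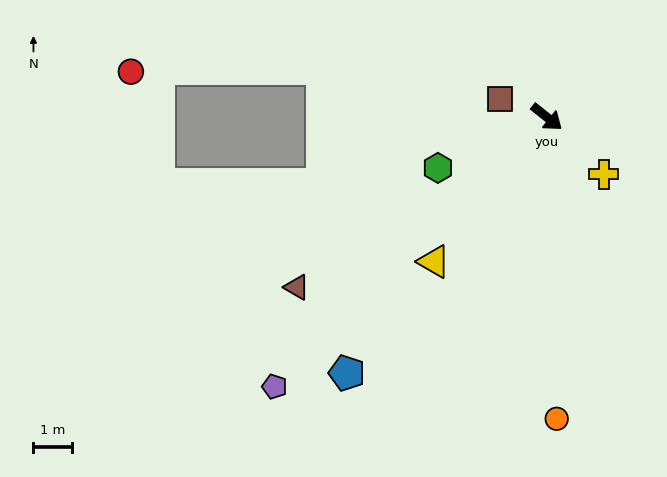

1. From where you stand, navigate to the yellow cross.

turn right 6°, forward 2.1 m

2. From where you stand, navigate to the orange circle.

turn right 49°, forward 7.9 m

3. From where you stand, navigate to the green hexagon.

turn right 116°, forward 3.1 m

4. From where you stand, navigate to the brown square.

turn right 163°, forward 1.3 m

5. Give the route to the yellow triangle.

turn right 89°, forward 4.8 m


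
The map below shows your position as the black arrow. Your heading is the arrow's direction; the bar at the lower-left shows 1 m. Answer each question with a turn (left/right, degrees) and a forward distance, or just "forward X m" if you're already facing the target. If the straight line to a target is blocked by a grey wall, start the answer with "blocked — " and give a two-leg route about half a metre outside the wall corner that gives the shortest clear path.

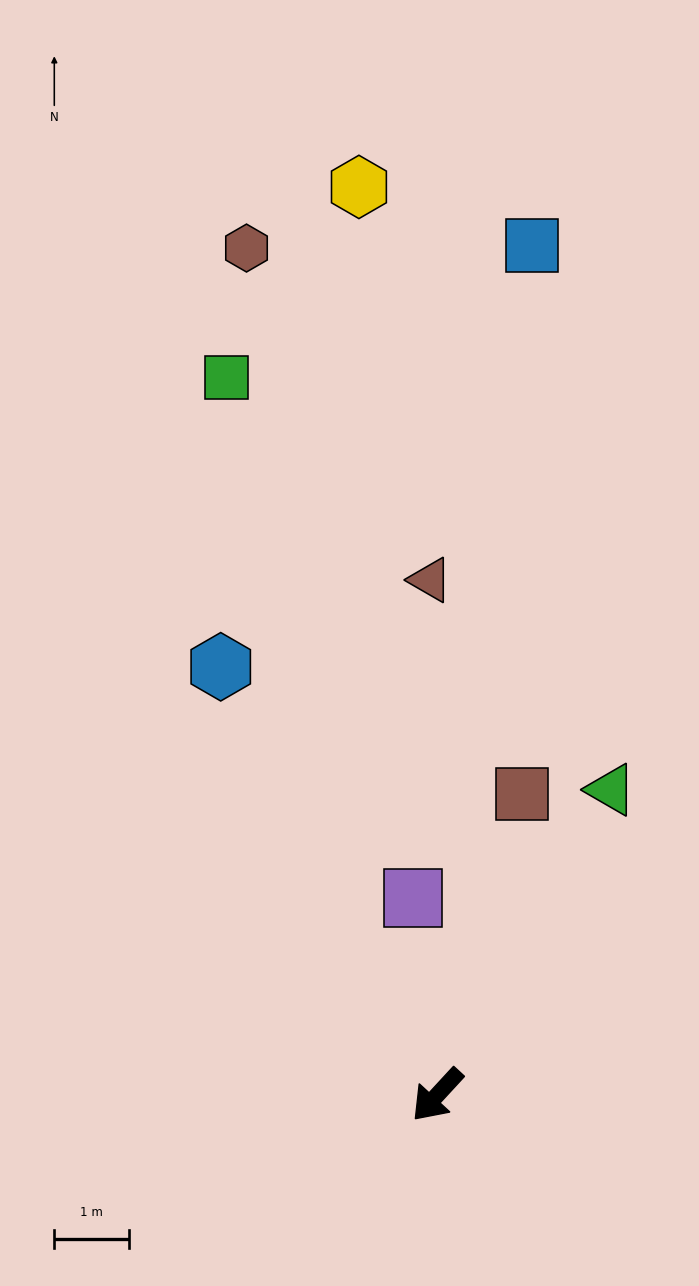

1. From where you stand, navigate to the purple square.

turn right 130°, forward 2.7 m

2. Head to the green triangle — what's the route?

turn right 167°, forward 4.7 m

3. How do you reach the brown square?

turn right 153°, forward 4.2 m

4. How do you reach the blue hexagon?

turn right 111°, forward 6.4 m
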